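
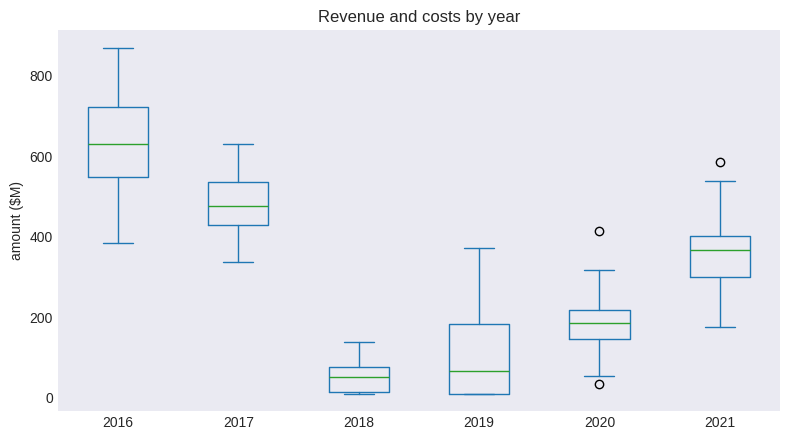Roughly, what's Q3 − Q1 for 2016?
≈ 150

Q3 ≈ 700, Q1 ≈ 550; IQR ≈ 150.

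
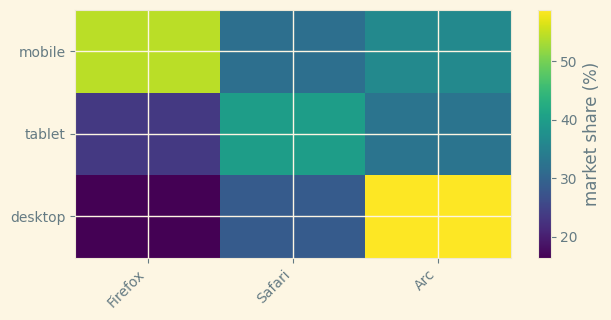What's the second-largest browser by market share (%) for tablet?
Top 3 for tablet: Safari ≈ 40, Arc ≈ 35, Firefox ≈ 25.

Arc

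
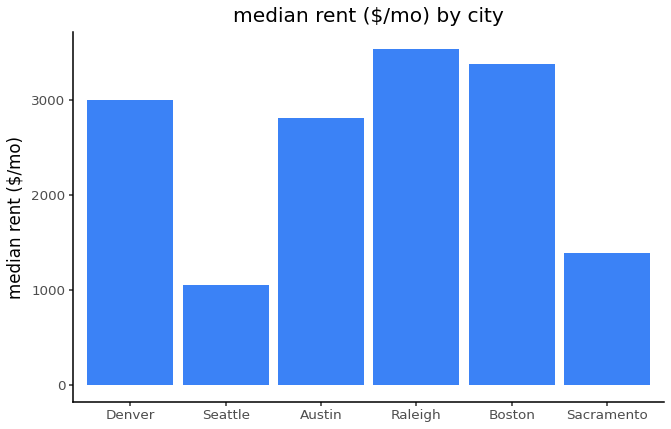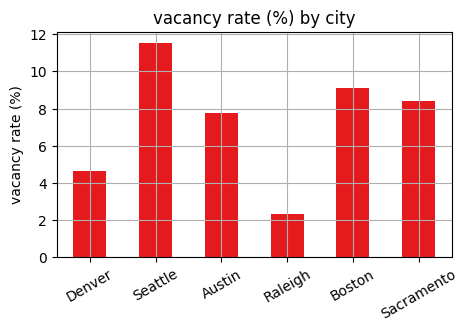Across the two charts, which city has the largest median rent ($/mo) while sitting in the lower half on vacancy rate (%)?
Chart 2 median vacancy rate (%) ≈ 8; below-median cities: Denver, Austin, Raleigh. Among those, Raleigh has the highest median rent ($/mo) (≈ 3500).

Raleigh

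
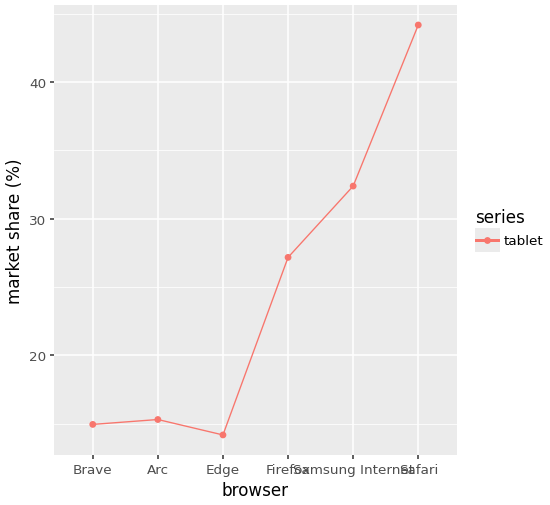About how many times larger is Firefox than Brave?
Firefox ≈ 25, Brave ≈ 15; 25/15 ≈ 1.67.

≈ 1.67×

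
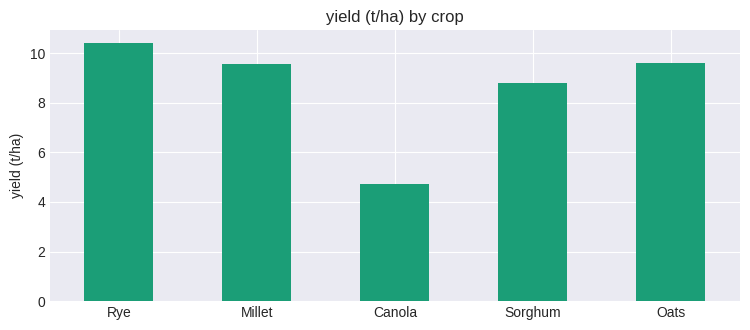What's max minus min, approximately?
Max Rye ≈ 10, min Canola ≈ 5; range ≈ 5.

≈ 5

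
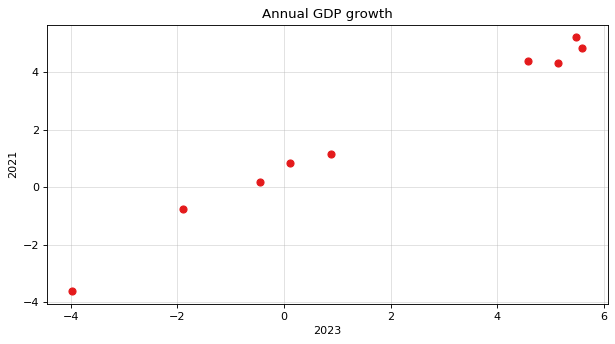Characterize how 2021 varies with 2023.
Points are positively correlated; strong (|r| ≈ 1.0).

positive, strong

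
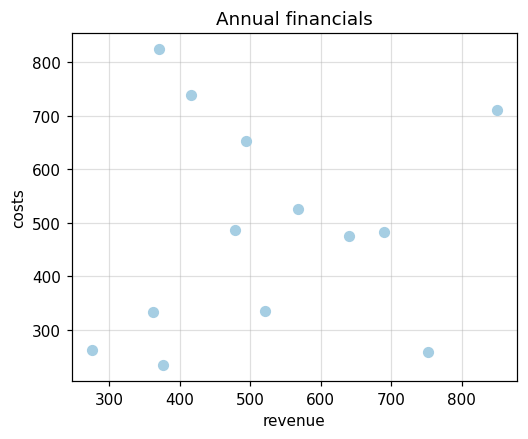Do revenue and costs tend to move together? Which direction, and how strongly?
no clear correlation

Points are roughly uncorrelated; weak (|r| ≈ 0.1).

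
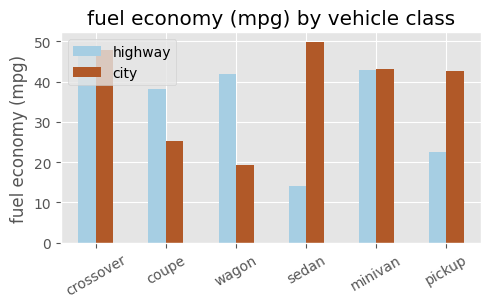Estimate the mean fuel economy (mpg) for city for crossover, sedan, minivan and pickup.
≈ 48

(50 + 50 + 45 + 45) / 4 ≈ 48.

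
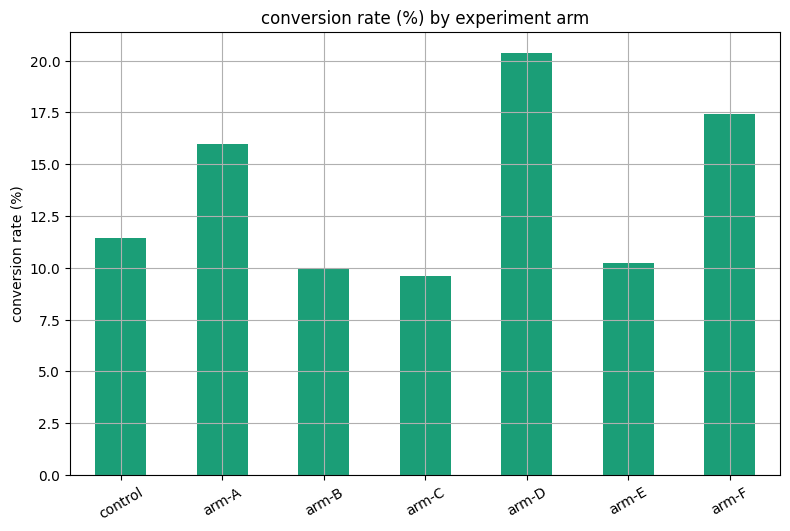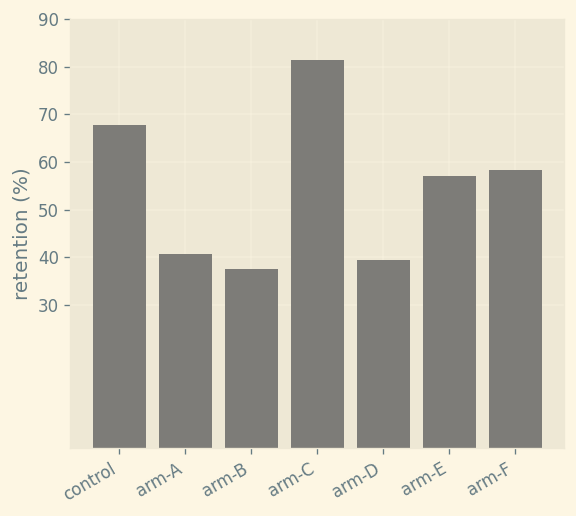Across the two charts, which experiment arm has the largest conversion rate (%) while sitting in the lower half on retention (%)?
arm-D

Chart 2 median retention (%) ≈ 60; below-median experiment arms: arm-A, arm-B, arm-D. Among those, arm-D has the highest conversion rate (%) (≈ 20).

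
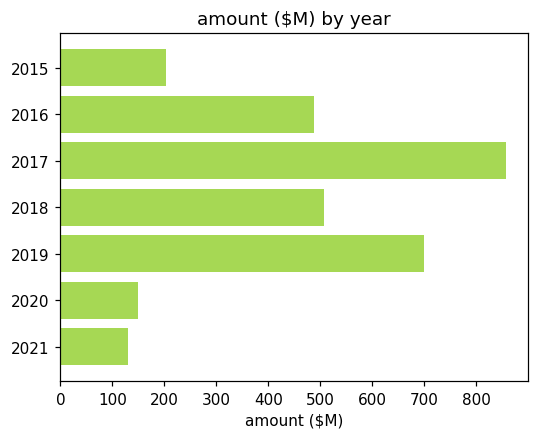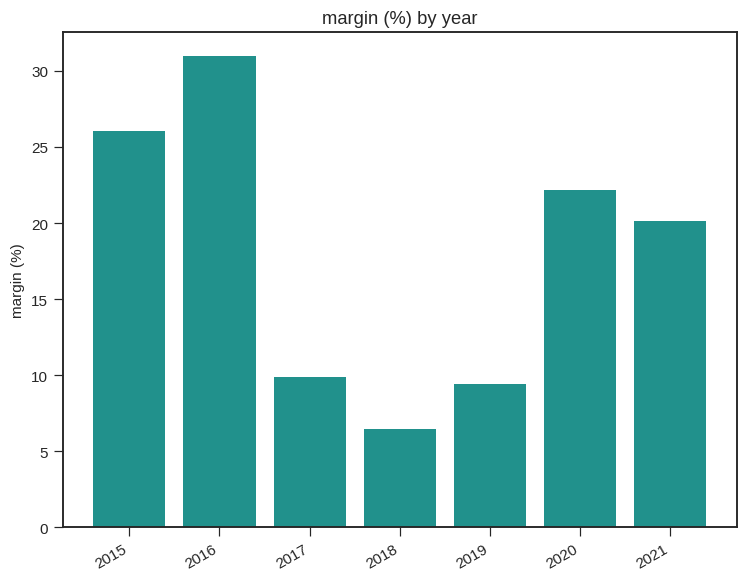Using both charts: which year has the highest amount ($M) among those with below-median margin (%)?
2017

Chart 2 median margin (%) ≈ 20; below-median years: 2017, 2018, 2019. Among those, 2017 has the highest amount ($M) (≈ 900).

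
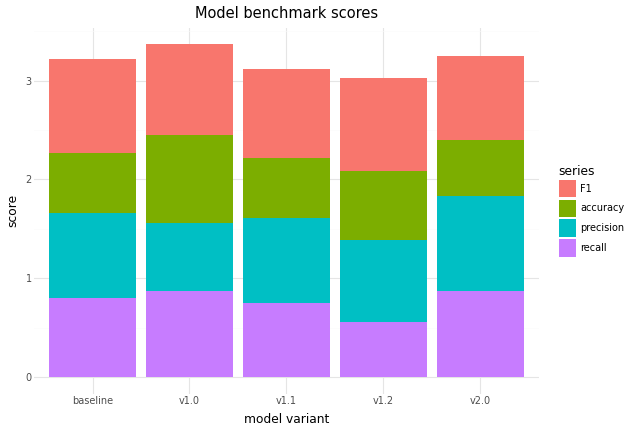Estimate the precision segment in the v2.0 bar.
precision top ≈ 2.0, bottom ≈ 1.0; segment ≈ 1.0.

≈ 1.0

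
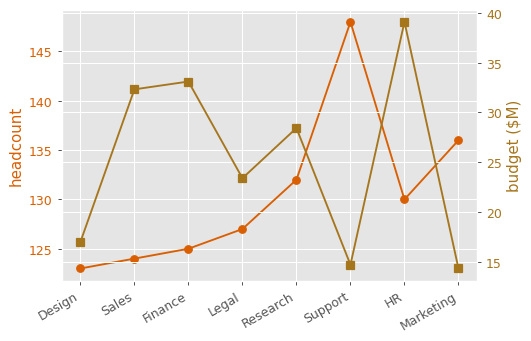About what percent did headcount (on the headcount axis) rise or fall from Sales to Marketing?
≈ +8%

Sales ≈ 125, Marketing ≈ 135; (135 − 125) / 125 ≈ +8%.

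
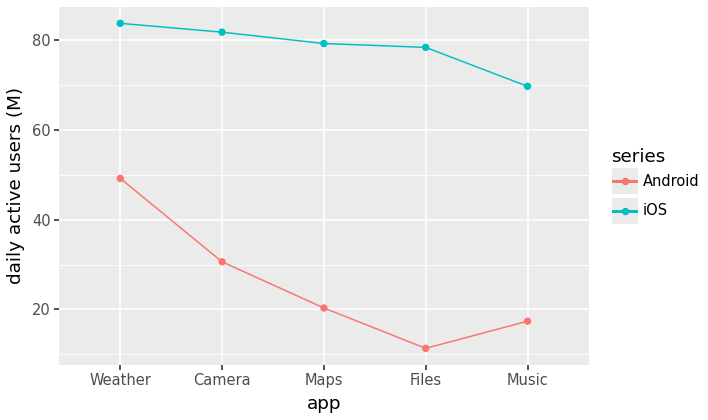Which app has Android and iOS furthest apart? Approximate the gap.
Files, ≈ 70 M

Files: Android ≈ 10, iOS ≈ 80 → gap ≈ 70. Next-largest (Maps) is only ≈ 60.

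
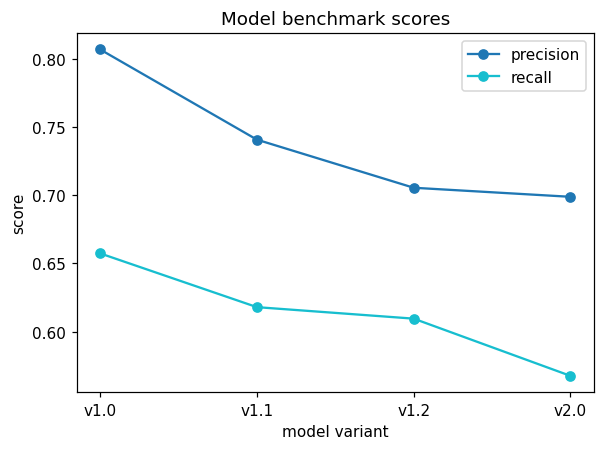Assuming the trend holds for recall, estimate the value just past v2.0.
Last three: 0.62, 0.60, 0.56 → slope ≈ -0.03/step → next ≈ 0.53.

≈ 0.53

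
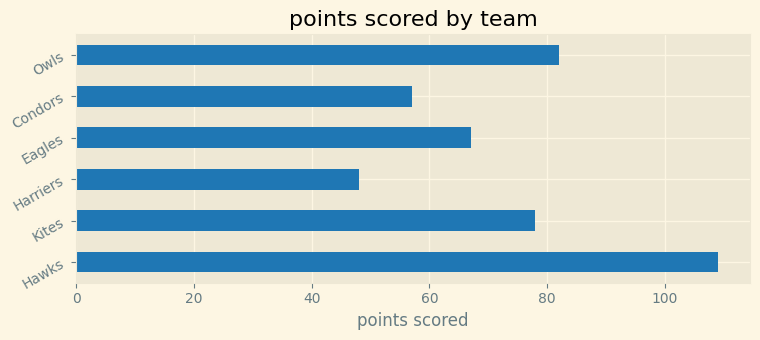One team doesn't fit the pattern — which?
Hawks

Hawks ≈ 110; the rest sit between ≈ 50 and ≈ 80.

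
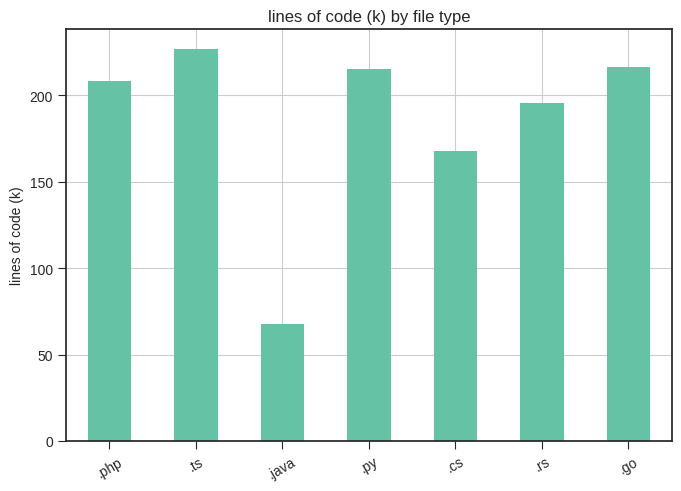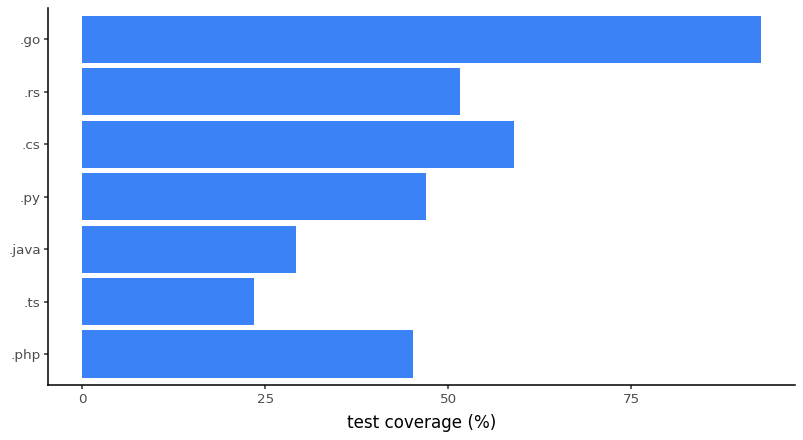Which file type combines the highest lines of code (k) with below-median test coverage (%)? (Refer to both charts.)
Chart 2 median test coverage (%) ≈ 50; below-median file types: .php, .ts, .java. Among those, .ts has the highest lines of code (k) (≈ 225).

.ts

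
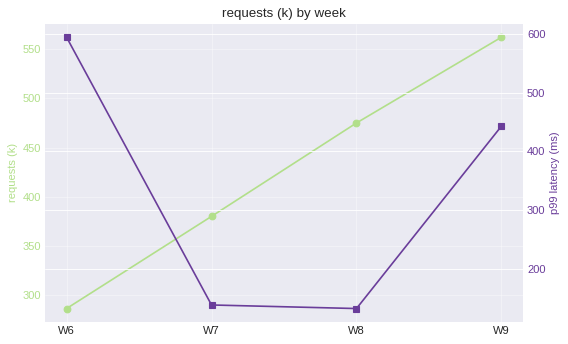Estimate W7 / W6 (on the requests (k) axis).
≈ 1.36×

W7 ≈ 375, W6 ≈ 275; 375/275 ≈ 1.36.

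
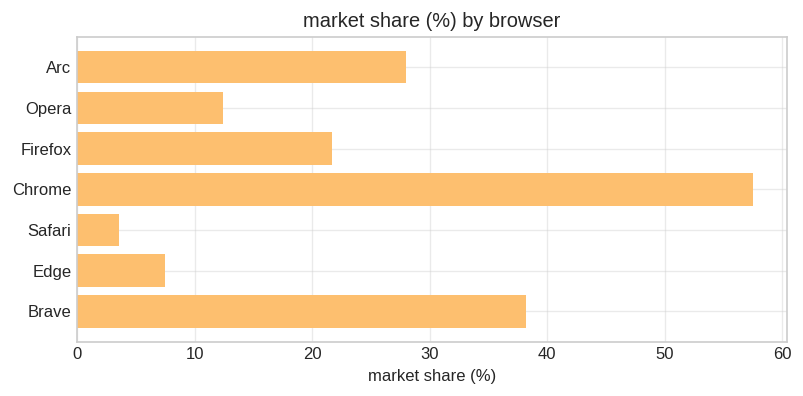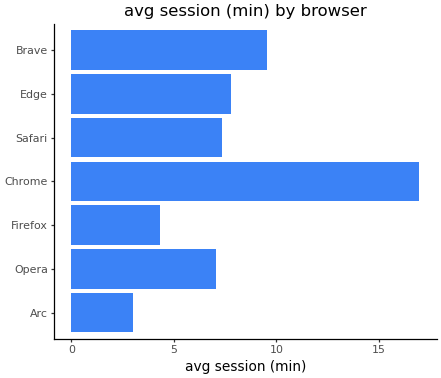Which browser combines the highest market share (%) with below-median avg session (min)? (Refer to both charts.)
Arc

Chart 2 median avg session (min) ≈ 8; below-median browsers: Arc, Opera, Firefox. Among those, Arc has the highest market share (%) (≈ 30).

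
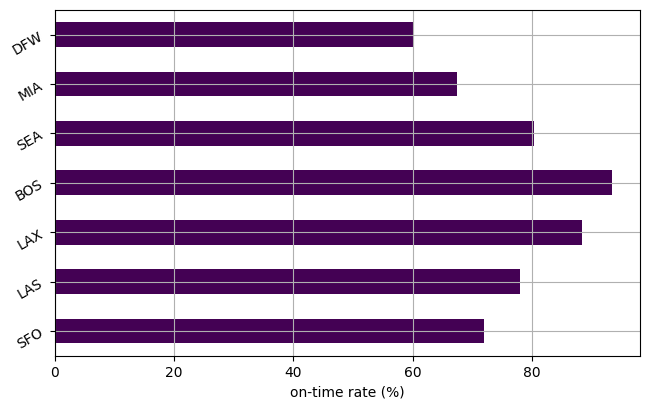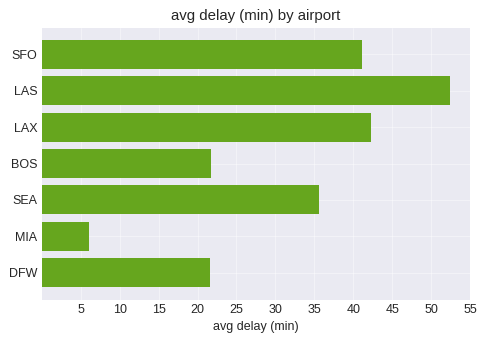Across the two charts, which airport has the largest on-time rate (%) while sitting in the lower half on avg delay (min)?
Chart 2 median avg delay (min) ≈ 35; below-median airports: BOS, MIA, DFW. Among those, BOS has the highest on-time rate (%) (≈ 90).

BOS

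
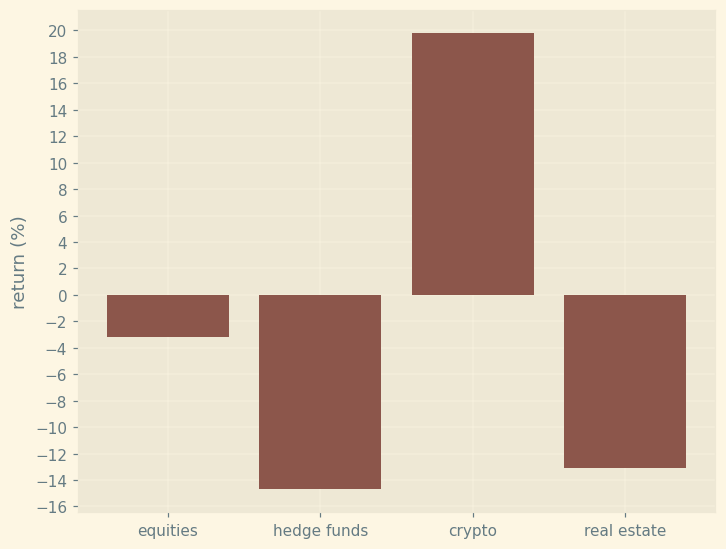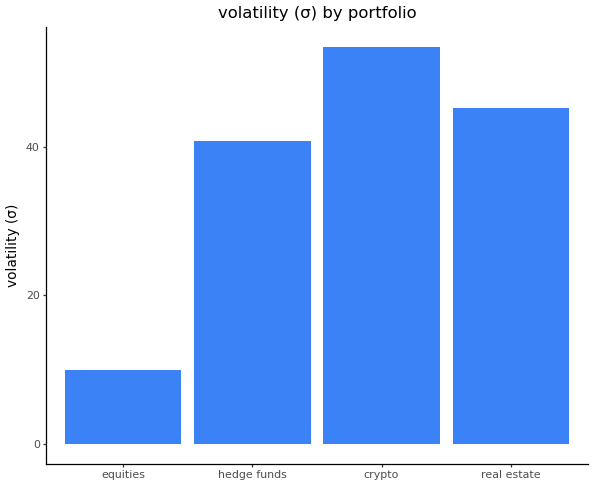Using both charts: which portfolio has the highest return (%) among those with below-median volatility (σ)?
Chart 2 median volatility (σ) ≈ 45; below-median portfolios: equities, hedge funds. Among those, equities has the highest return (%) (≈ -4).

equities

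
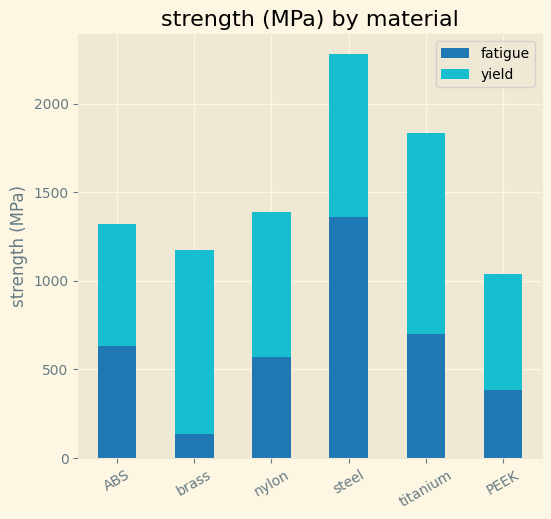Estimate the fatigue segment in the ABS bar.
fatigue top ≈ 600, bottom ≈ 0; segment ≈ 600.

≈ 600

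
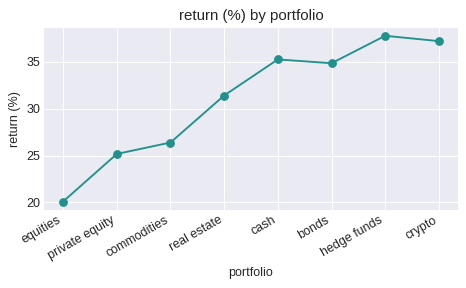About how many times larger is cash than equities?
≈ 1.8×

cash ≈ 36, equities ≈ 20; 36/20 ≈ 1.8.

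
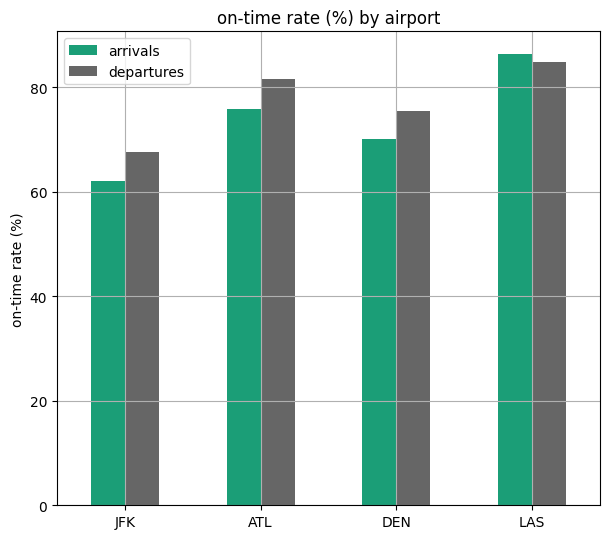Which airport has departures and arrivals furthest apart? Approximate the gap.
JFK, ≈ 10 %

JFK: departures ≈ 70, arrivals ≈ 60 → gap ≈ 10. Next-largest (ATL) is only ≈ 0.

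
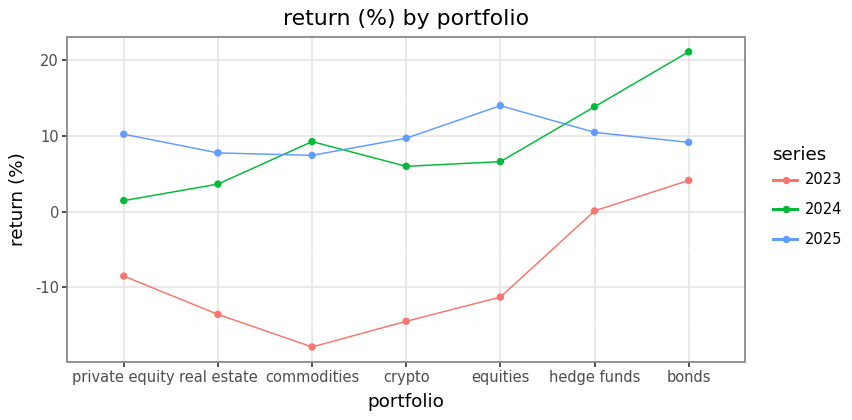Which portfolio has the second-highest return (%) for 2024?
hedge funds

Top 3 for 2024: bonds ≈ 20, hedge funds ≈ 15, commodities ≈ 10.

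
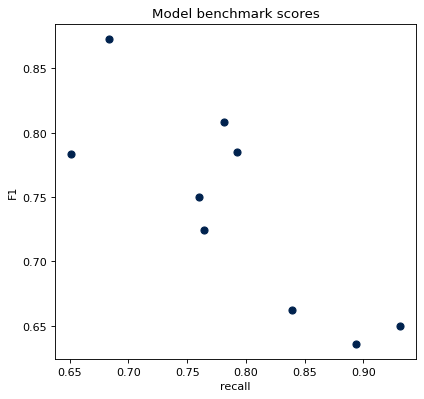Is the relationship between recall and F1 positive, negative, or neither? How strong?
negative, strong

Points are negatively correlated; strong (|r| ≈ 0.8).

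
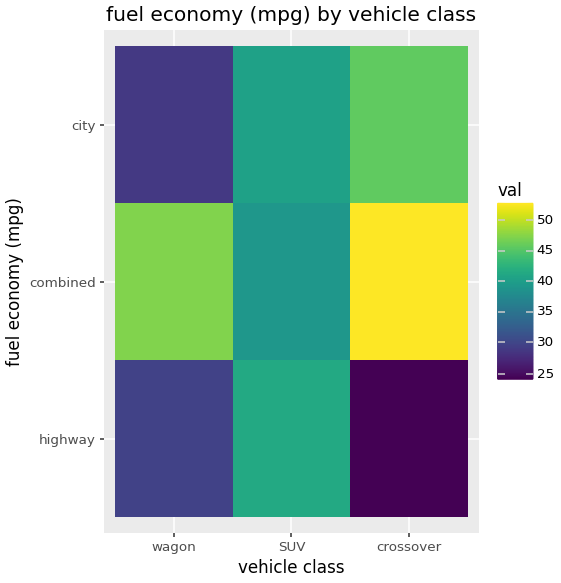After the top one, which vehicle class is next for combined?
Top 3 for combined: crossover ≈ 55, wagon ≈ 45, SUV ≈ 40.

wagon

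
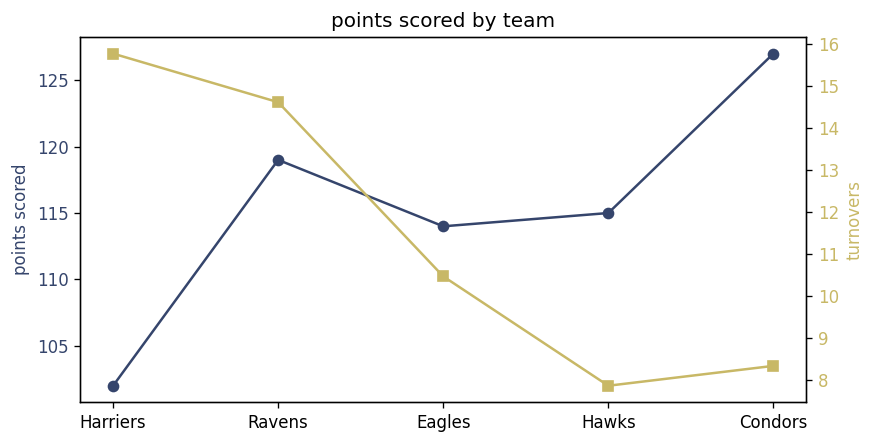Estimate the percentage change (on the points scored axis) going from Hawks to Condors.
Hawks ≈ 115, Condors ≈ 125; (125 − 115) / 115 ≈ +8.7%.

≈ +8.7%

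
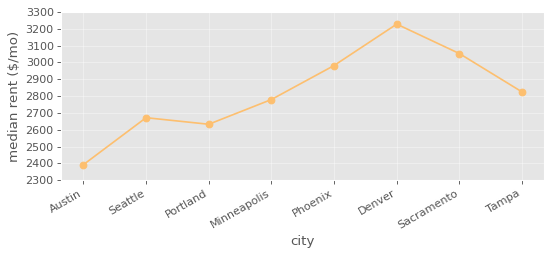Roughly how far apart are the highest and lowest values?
≈ 800

Max Denver ≈ 3200, min Austin ≈ 2400; range ≈ 800.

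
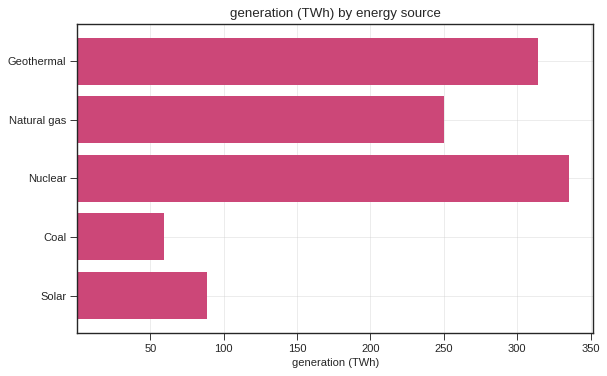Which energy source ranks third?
Top 4: Nuclear ≈ 350, Geothermal ≈ 300, Natural gas ≈ 250, Solar ≈ 100.

Natural gas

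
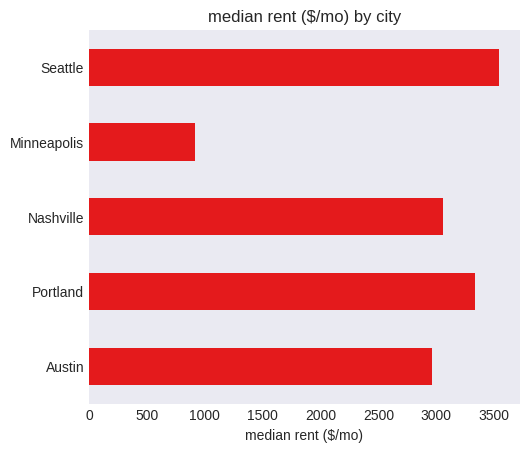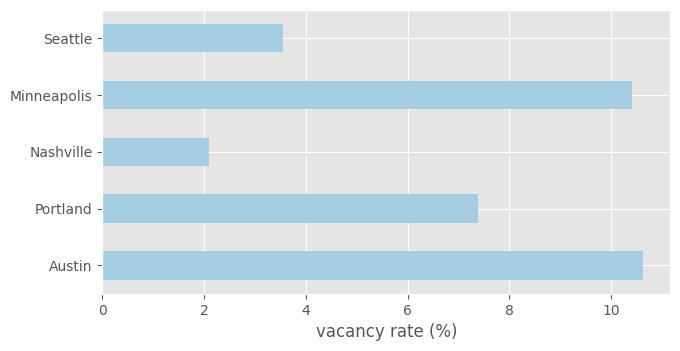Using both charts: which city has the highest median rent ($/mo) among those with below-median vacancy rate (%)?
Seattle

Chart 2 median vacancy rate (%) ≈ 7; below-median cities: Nashville, Seattle. Among those, Seattle has the highest median rent ($/mo) (≈ 3500).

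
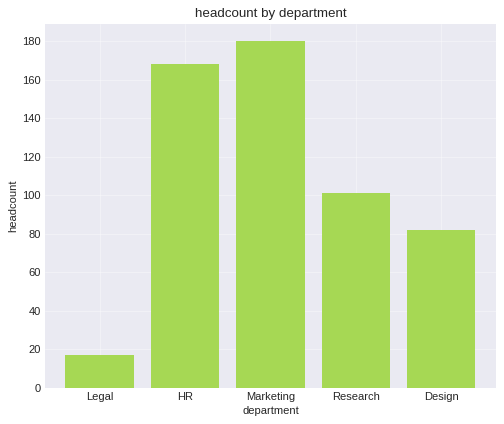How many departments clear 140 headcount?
2

Above 140: HR, Marketing.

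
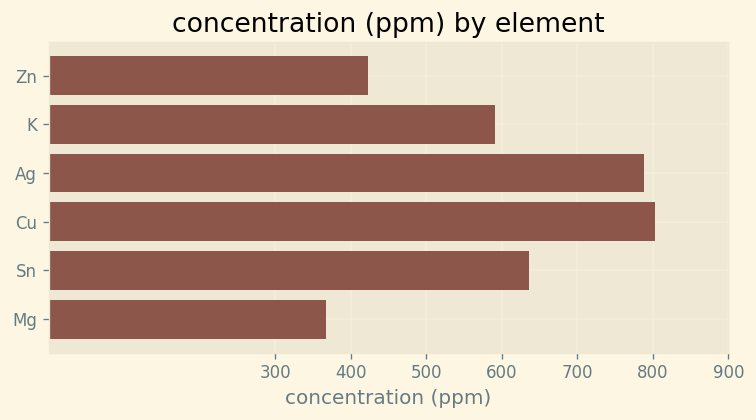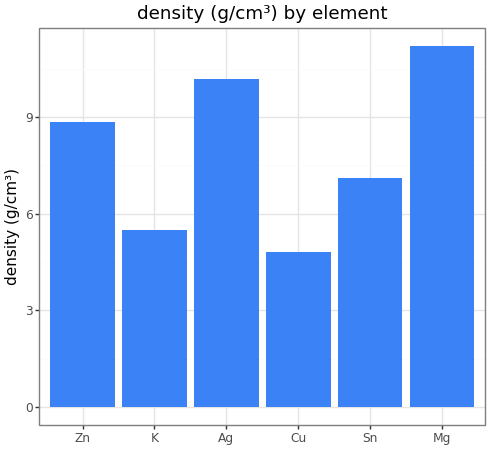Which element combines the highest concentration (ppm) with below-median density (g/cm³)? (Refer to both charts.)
Cu

Chart 2 median density (g/cm³) ≈ 8; below-median elements: K, Cu, Sn. Among those, Cu has the highest concentration (ppm) (≈ 800).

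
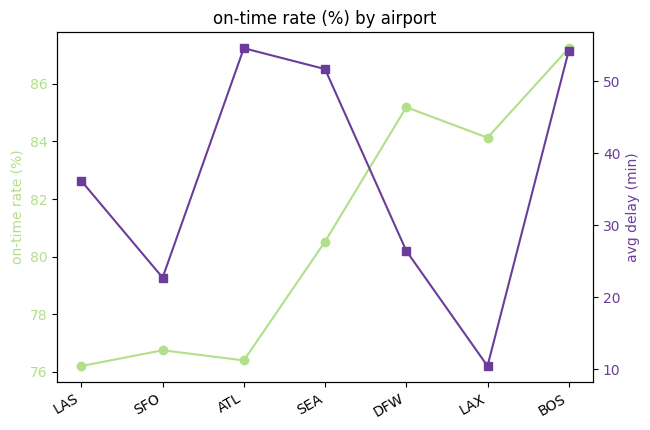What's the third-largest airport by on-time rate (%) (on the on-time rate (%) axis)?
LAX

Top 4 (on the on-time rate (%) axis): BOS ≈ 87, DFW ≈ 85, LAX ≈ 84, SEA ≈ 81.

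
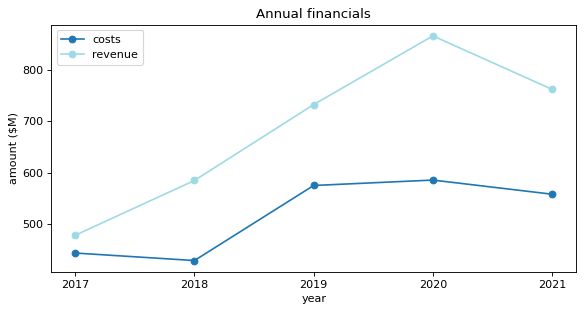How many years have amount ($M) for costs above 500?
3

Above 500: 2019, 2020, 2021.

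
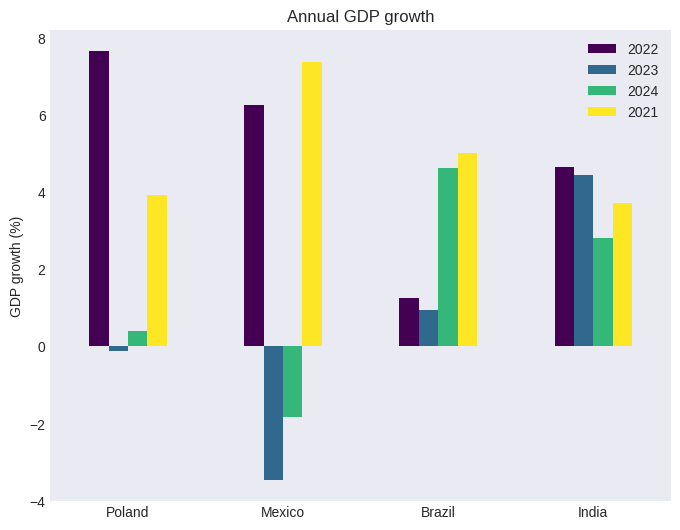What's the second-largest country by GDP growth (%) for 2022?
Mexico

Top 3 for 2022: Poland ≈ 8, Mexico ≈ 6, India ≈ 5.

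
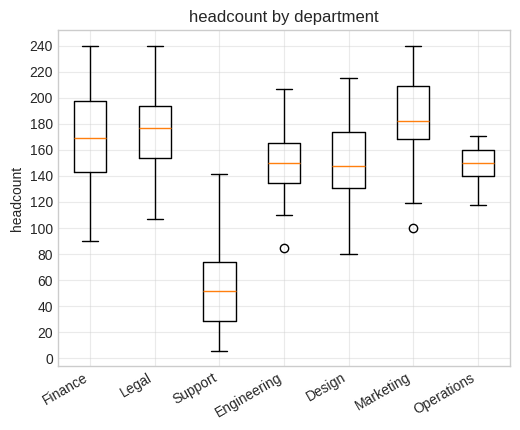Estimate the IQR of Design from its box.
Q3 ≈ 180, Q1 ≈ 140; IQR ≈ 40.

≈ 40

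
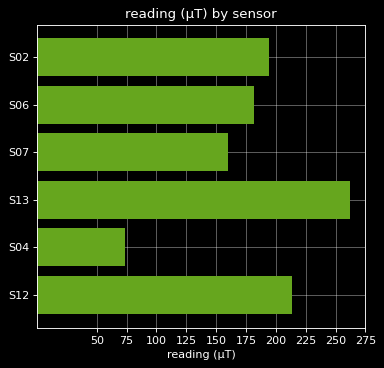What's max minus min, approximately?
Max S13 ≈ 250, min S04 ≈ 75; range ≈ 175.

≈ 175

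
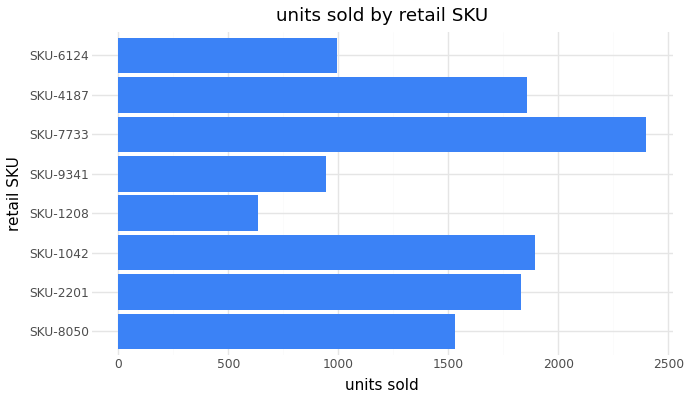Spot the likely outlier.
SKU-1208

SKU-1208 ≈ 600; the rest sit between ≈ 1000 and ≈ 2400.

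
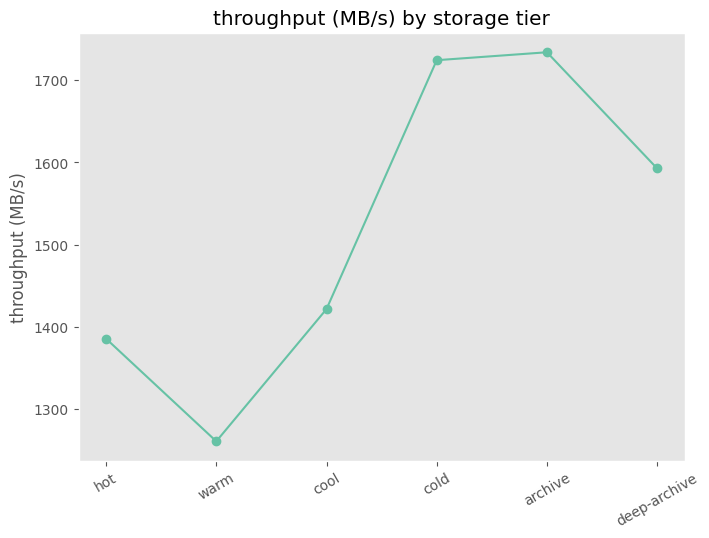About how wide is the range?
Max archive ≈ 1750, min warm ≈ 1250; range ≈ 500.

≈ 500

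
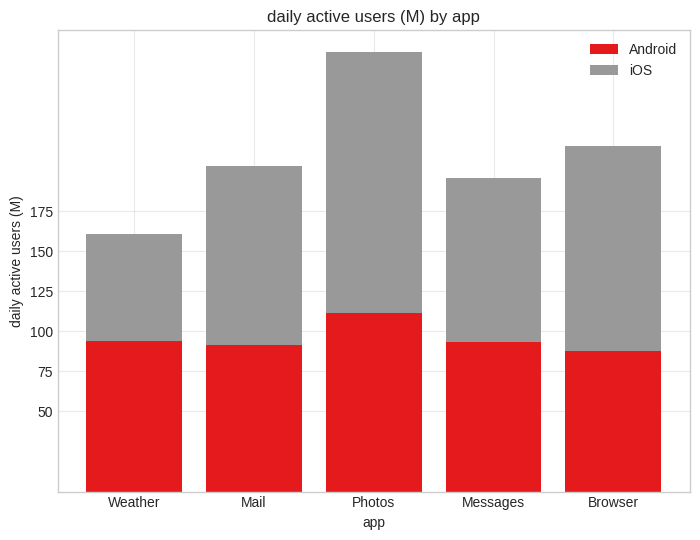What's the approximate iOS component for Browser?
≈ 125

iOS top ≈ 225, bottom ≈ 100; segment ≈ 125.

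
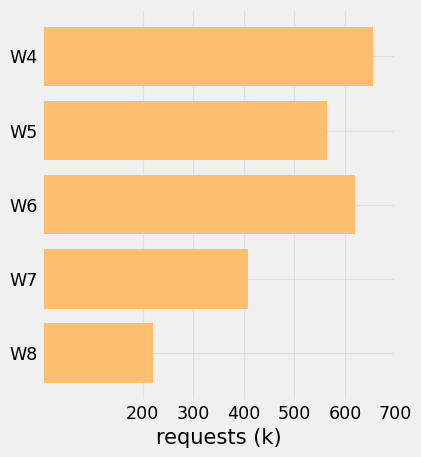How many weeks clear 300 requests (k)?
4

Above 300: W4, W5, W6, W7.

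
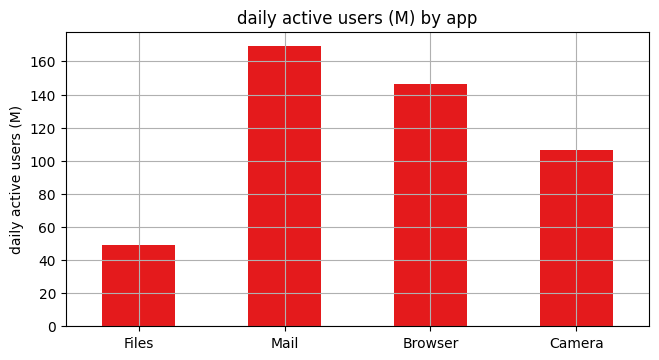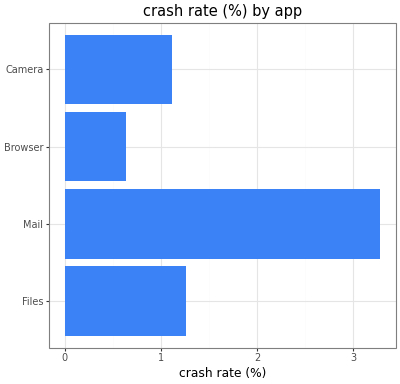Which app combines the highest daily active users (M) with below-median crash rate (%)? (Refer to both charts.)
Chart 2 median crash rate (%) ≈ 1; below-median apps: Browser, Camera. Among those, Browser has the highest daily active users (M) (≈ 140).

Browser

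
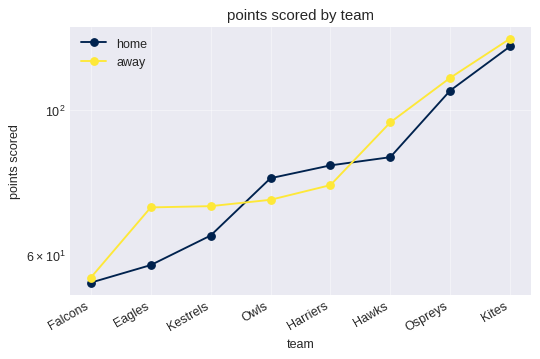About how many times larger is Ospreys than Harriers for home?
Ospreys ≈ 110, Harriers ≈ 80; 110/80 ≈ 1.38.

≈ 1.38×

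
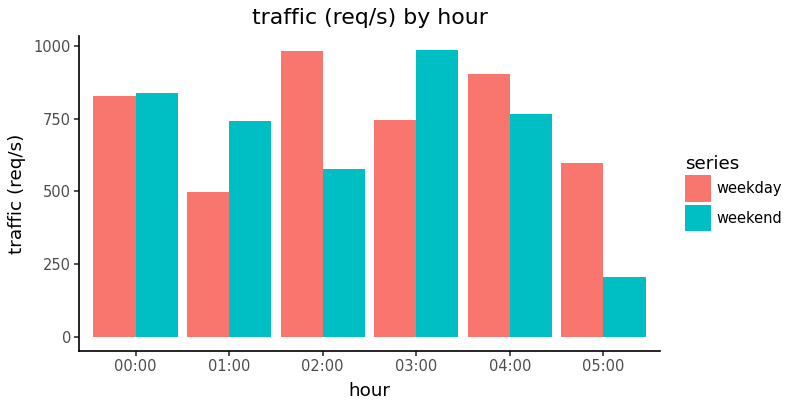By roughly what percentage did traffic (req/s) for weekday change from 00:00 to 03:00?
00:00 ≈ 800, 03:00 ≈ 700; (700 − 800) / 800 ≈ -12.5%.

≈ -12.5%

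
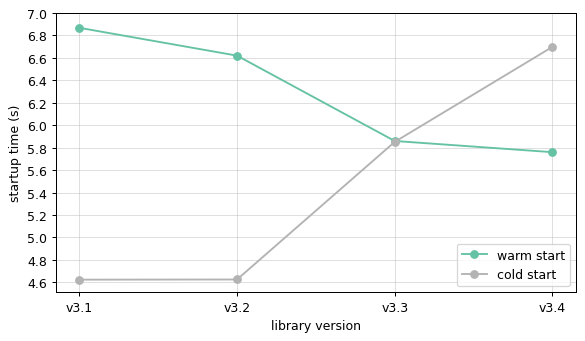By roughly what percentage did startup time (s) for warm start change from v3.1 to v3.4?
≈ -14.7%

v3.1 ≈ 6.8, v3.4 ≈ 5.8; (5.8 − 6.8) / 6.8 ≈ -14.7%.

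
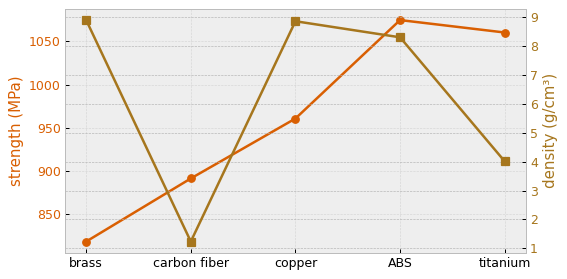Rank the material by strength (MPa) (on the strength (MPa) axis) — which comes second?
titanium

Top 3 (on the strength (MPa) axis): ABS ≈ 1075, titanium ≈ 1050, copper ≈ 950.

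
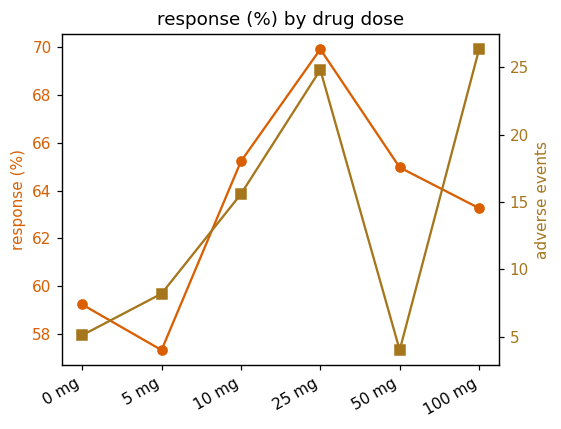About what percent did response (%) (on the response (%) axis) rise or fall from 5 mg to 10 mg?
≈ +13.8%

5 mg ≈ 58, 10 mg ≈ 66; (66 − 58) / 58 ≈ +13.8%.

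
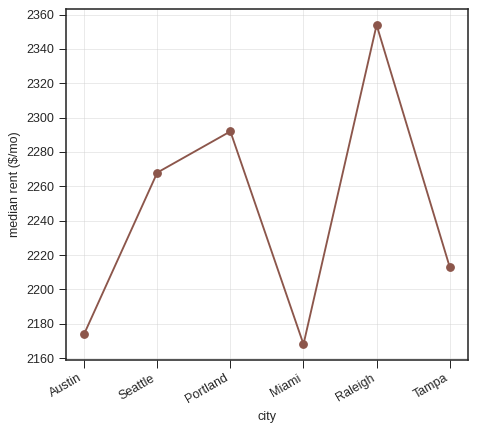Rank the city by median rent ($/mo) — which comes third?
Top 4: Raleigh ≈ 2360, Portland ≈ 2300, Seattle ≈ 2260, Tampa ≈ 2220.

Seattle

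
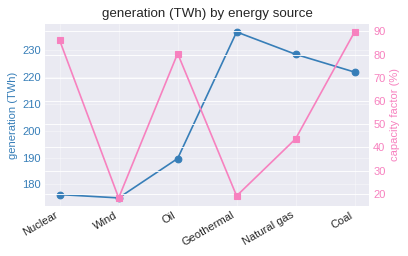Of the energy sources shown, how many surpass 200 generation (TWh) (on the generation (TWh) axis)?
Above 200: Geothermal, Natural gas, Coal.

3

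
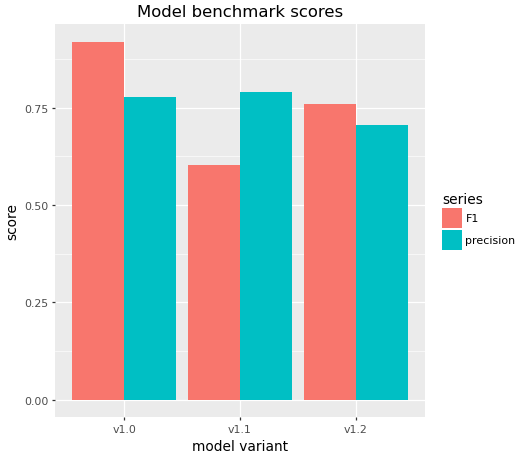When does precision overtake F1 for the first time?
v1.0: precision ≈ 0.8 vs F1 ≈ 0.9 (not yet); v1.1: precision ≈ 0.8 vs F1 ≈ 0.6 (first crossover).

v1.1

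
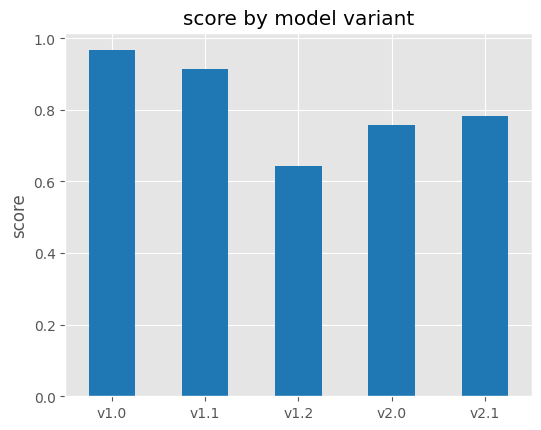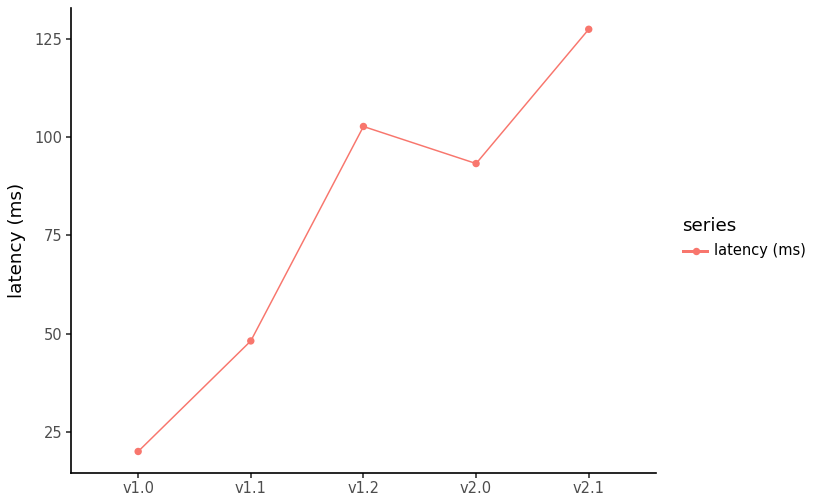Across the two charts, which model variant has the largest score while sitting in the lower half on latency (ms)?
v1.0

Chart 2 median latency (ms) ≈ 100; below-median model variants: v1.0, v1.1. Among those, v1.0 has the highest score (≈ 1).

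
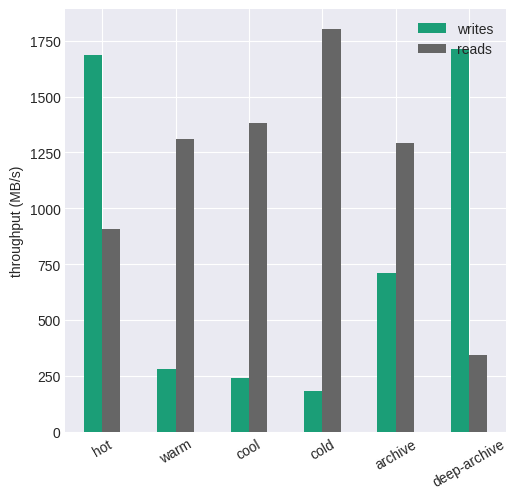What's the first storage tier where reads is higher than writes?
hot: reads ≈ 1000 vs writes ≈ 1600 (not yet); warm: reads ≈ 1400 vs writes ≈ 200 (first crossover).

warm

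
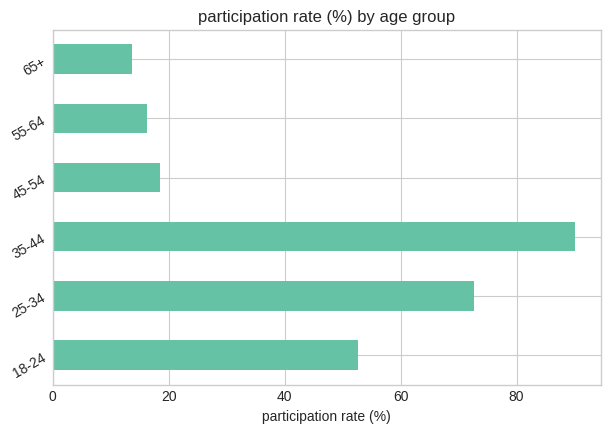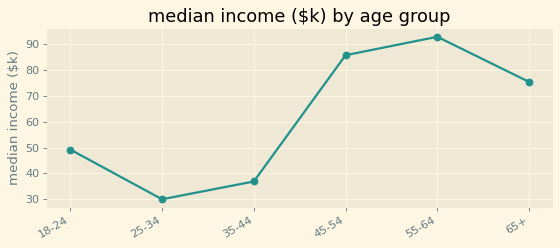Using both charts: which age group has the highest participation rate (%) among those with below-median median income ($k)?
Chart 2 median median income ($k) ≈ 60; below-median age groups: 18-24, 25-34, 35-44. Among those, 35-44 has the highest participation rate (%) (≈ 90).

35-44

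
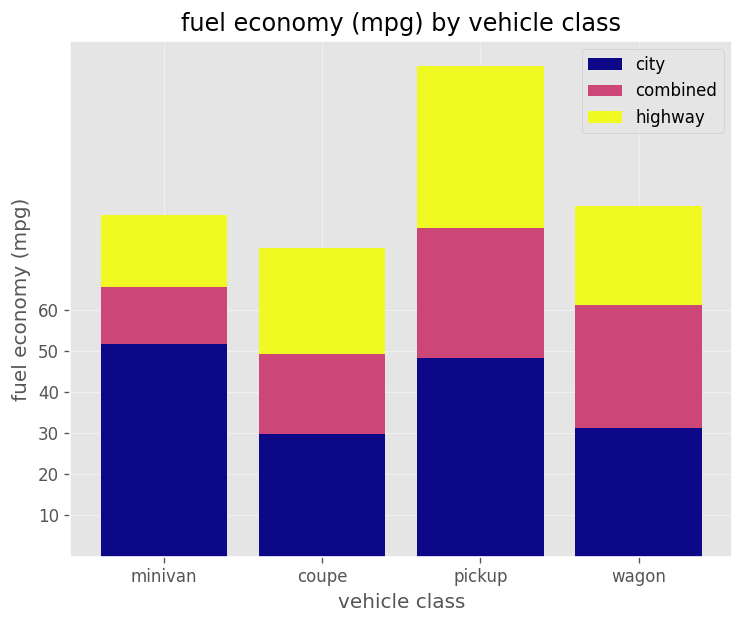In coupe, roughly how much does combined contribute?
combined top ≈ 50, bottom ≈ 30; segment ≈ 20.

≈ 20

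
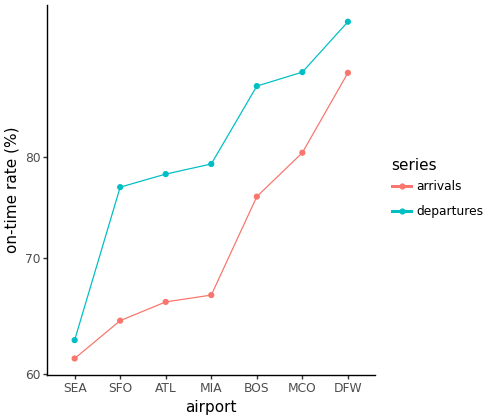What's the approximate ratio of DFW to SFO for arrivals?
DFW ≈ 90, SFO ≈ 65; 90/65 ≈ 1.38.

≈ 1.38×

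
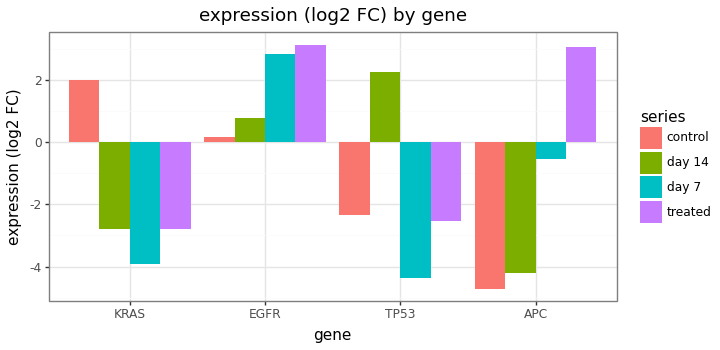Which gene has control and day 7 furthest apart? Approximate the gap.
KRAS: control ≈ 2, day 7 ≈ -4 → gap ≈ 6. Next-largest (APC) is only ≈ 4.

KRAS, ≈ 6 log2 FC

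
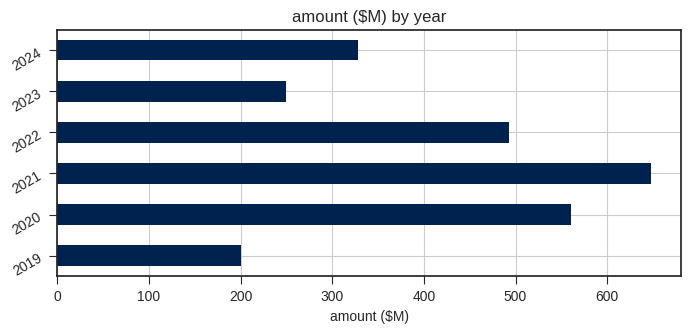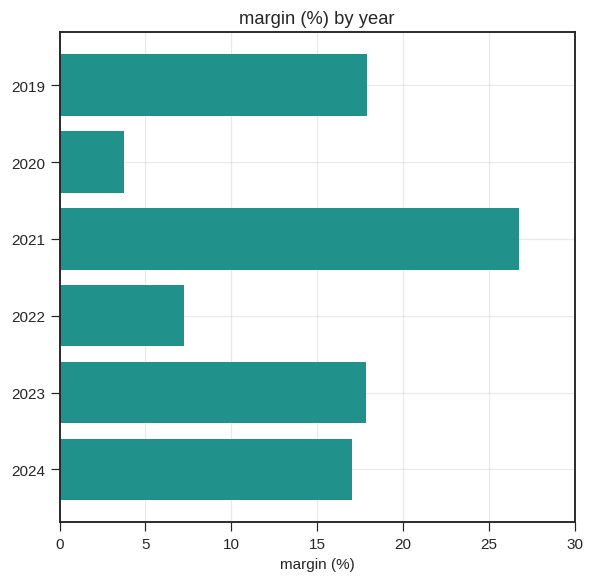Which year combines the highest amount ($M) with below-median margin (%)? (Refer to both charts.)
2020

Chart 2 median margin (%) ≈ 15; below-median years: 2020, 2022, 2024. Among those, 2020 has the highest amount ($M) (≈ 600).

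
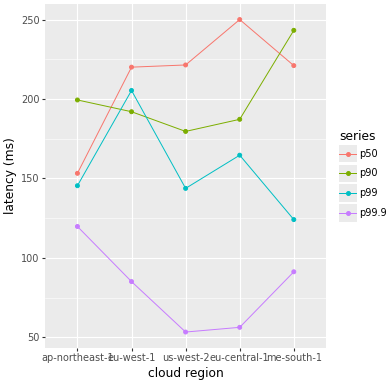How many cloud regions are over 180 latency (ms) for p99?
1

Above 180: eu-west-1.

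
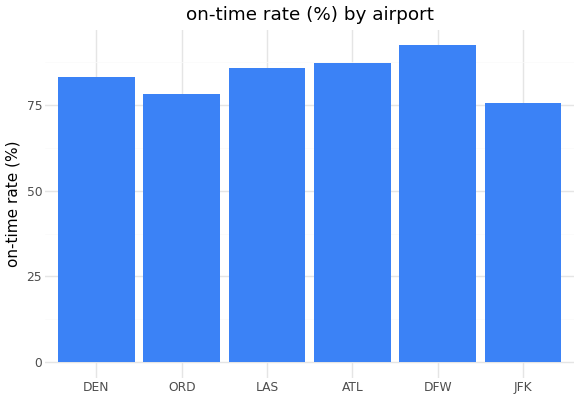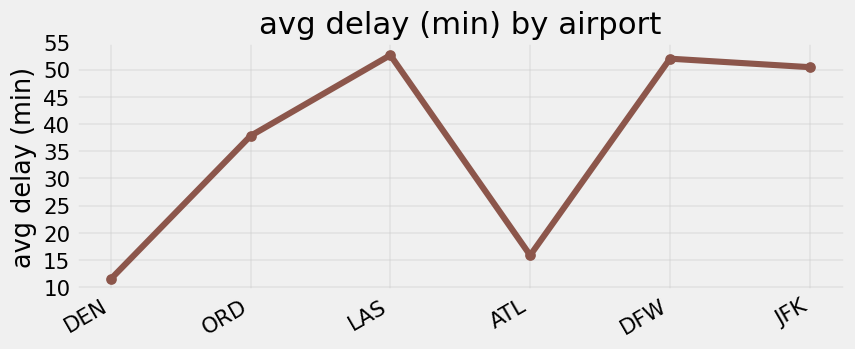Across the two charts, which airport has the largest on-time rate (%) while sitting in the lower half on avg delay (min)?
Chart 2 median avg delay (min) ≈ 45; below-median airports: DEN, ORD, ATL. Among those, ATL has the highest on-time rate (%) (≈ 90).

ATL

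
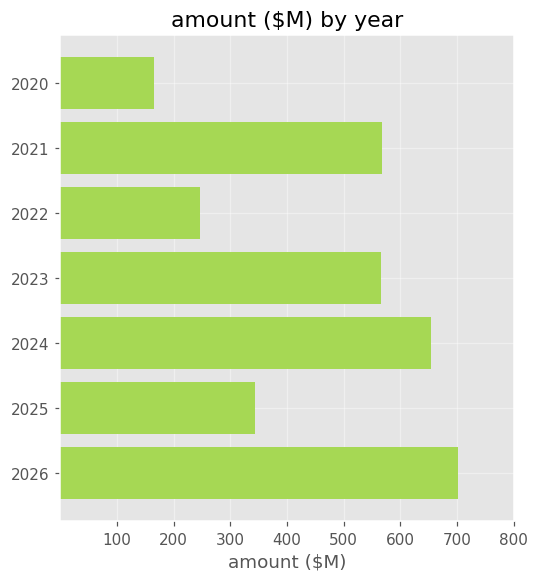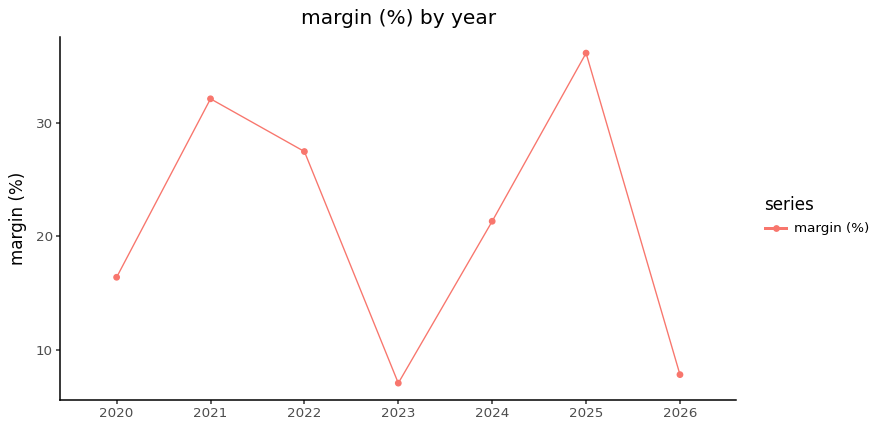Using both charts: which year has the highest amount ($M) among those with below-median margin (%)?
Chart 2 median margin (%) ≈ 20; below-median years: 2020, 2023, 2026. Among those, 2026 has the highest amount ($M) (≈ 700).

2026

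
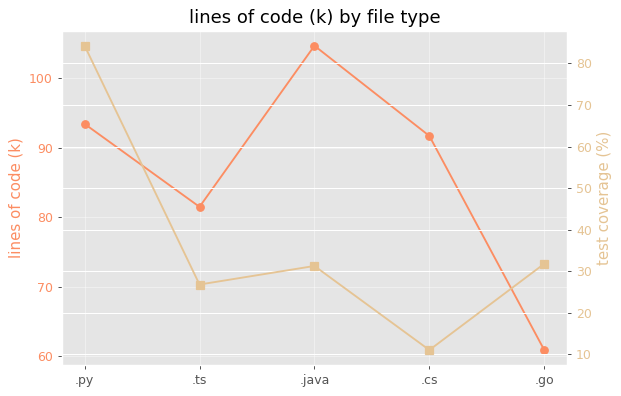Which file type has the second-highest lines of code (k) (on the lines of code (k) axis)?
Top 3 (on the lines of code (k) axis): .java ≈ 105, .py ≈ 95, .cs ≈ 90.

.py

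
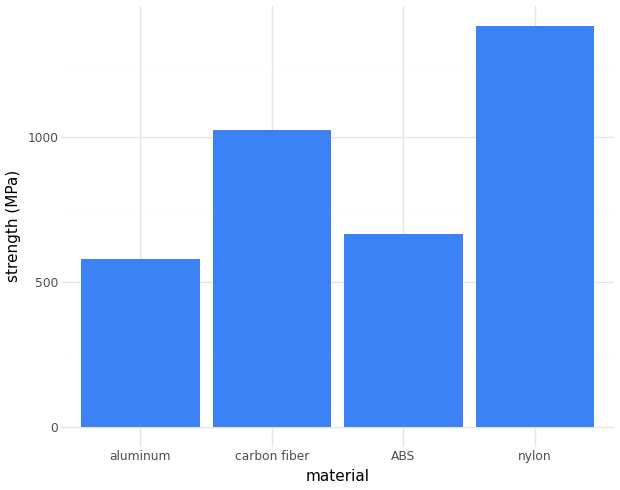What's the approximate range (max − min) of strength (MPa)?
Max nylon ≈ 1400, min aluminum ≈ 600; range ≈ 800.

≈ 800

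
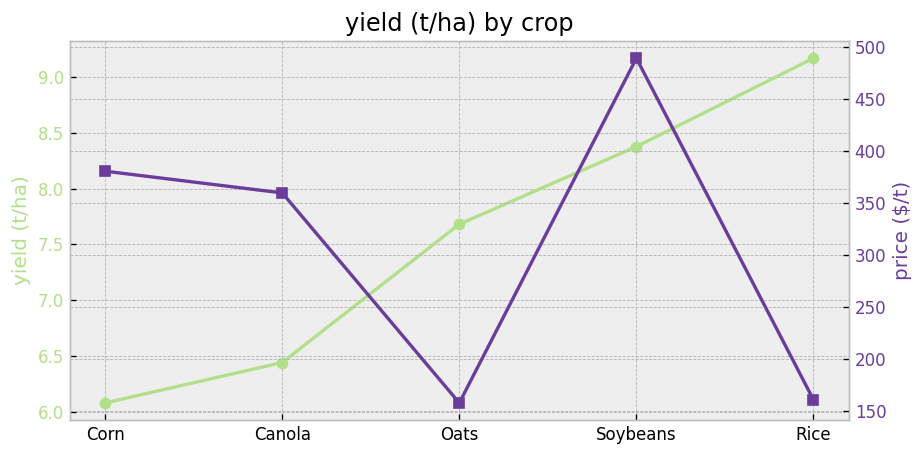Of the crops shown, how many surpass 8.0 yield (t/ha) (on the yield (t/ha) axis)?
2

Above 8.0: Soybeans, Rice.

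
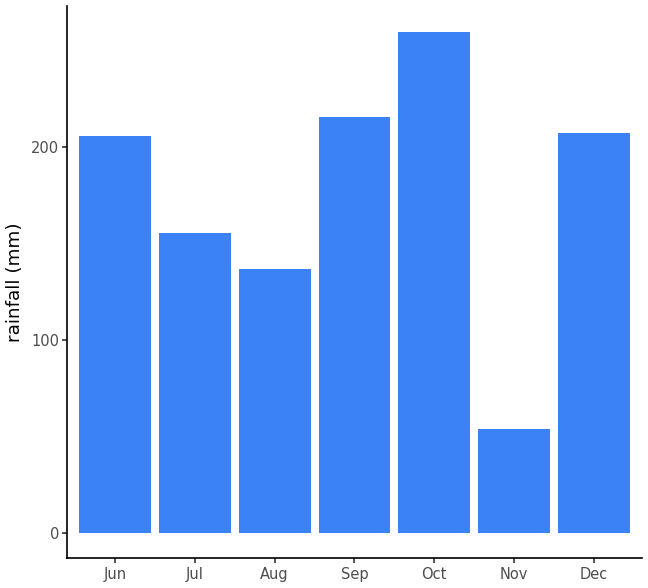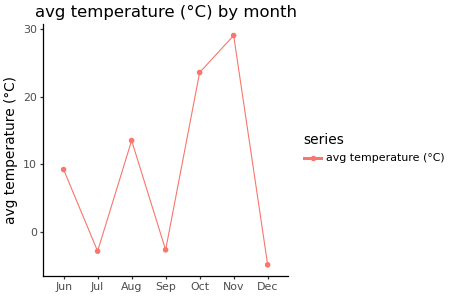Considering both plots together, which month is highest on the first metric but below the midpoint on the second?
Sep

Chart 2 median avg temperature (°C) ≈ 10; below-median months: Jul, Sep, Dec. Among those, Sep has the highest rainfall (mm) (≈ 225).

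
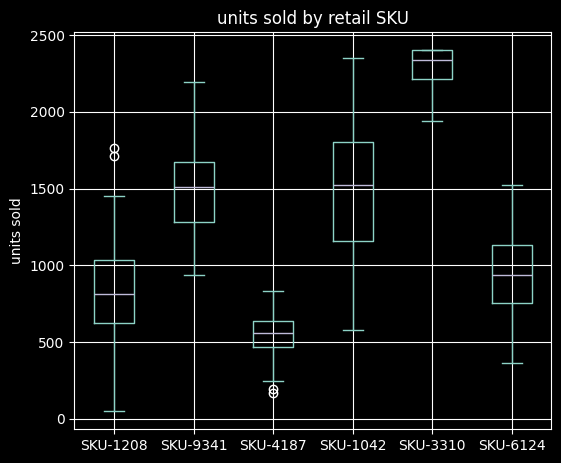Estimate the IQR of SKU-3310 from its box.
Q3 ≈ 2400, Q1 ≈ 2200; IQR ≈ 200.

≈ 200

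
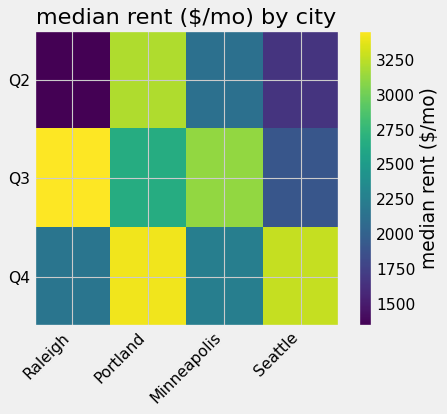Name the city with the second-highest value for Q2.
Top 3 for Q2: Portland ≈ 3200, Minneapolis ≈ 2200, Seattle ≈ 1600.

Minneapolis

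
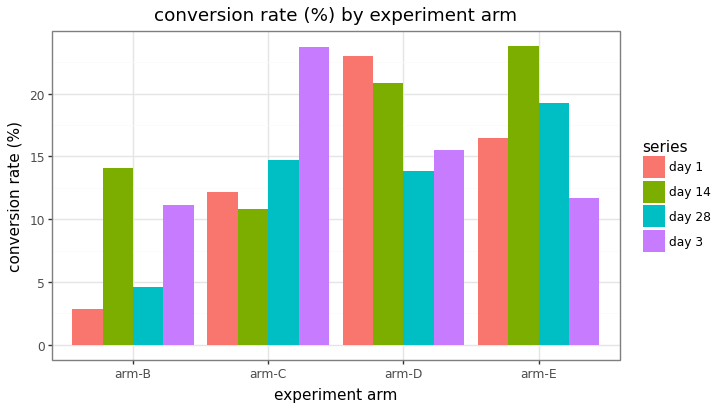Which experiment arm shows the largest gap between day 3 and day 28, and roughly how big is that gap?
arm-C: day 3 ≈ 24, day 28 ≈ 14 → gap ≈ 10. Next-largest (arm-E) is only ≈ 8.

arm-C, ≈ 10 %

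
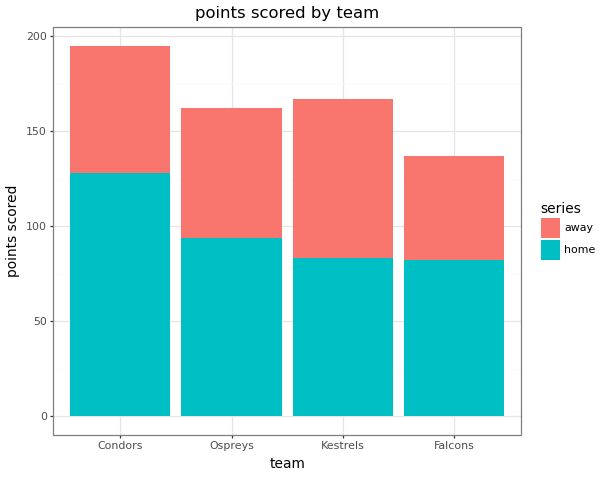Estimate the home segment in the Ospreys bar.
≈ 100

home top ≈ 100, bottom ≈ 0; segment ≈ 100.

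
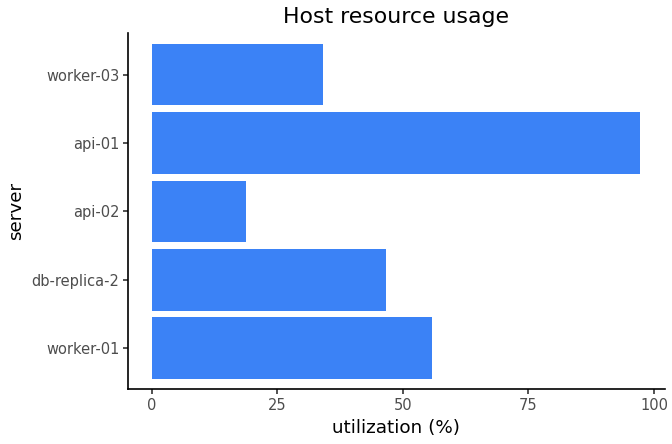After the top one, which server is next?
Top 3: api-01 ≈ 100, worker-01 ≈ 60, db-replica-2 ≈ 50.

worker-01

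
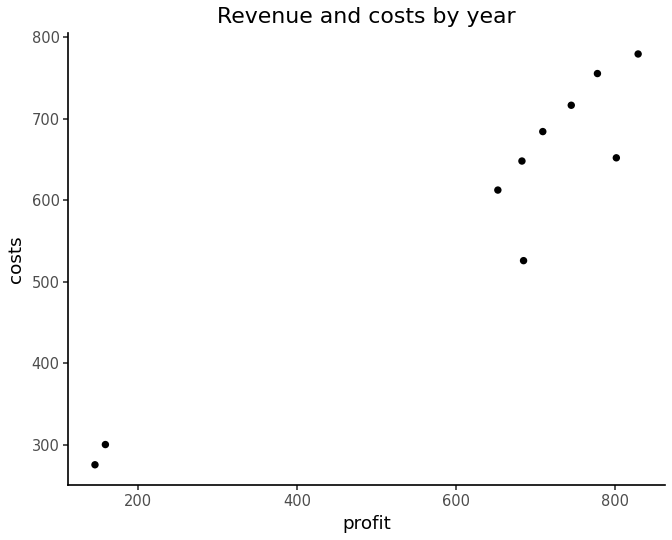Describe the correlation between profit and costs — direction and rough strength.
Points are positively correlated; strong (|r| ≈ 1.0).

positive, strong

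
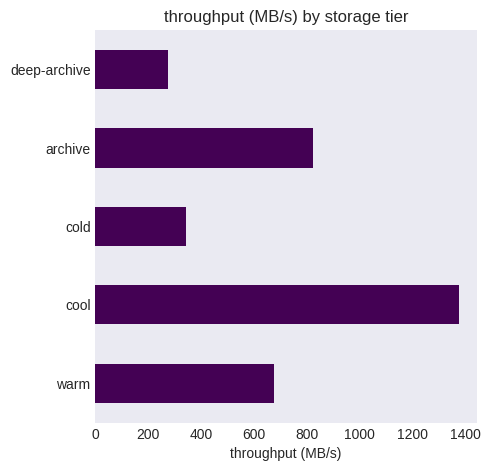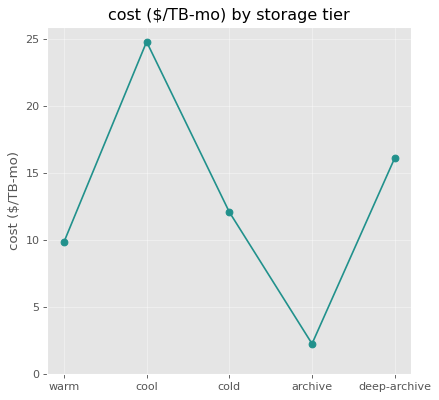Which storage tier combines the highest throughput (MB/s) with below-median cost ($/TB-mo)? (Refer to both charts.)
Chart 2 median cost ($/TB-mo) ≈ 10; below-median storage tiers: warm, archive. Among those, archive has the highest throughput (MB/s) (≈ 800).

archive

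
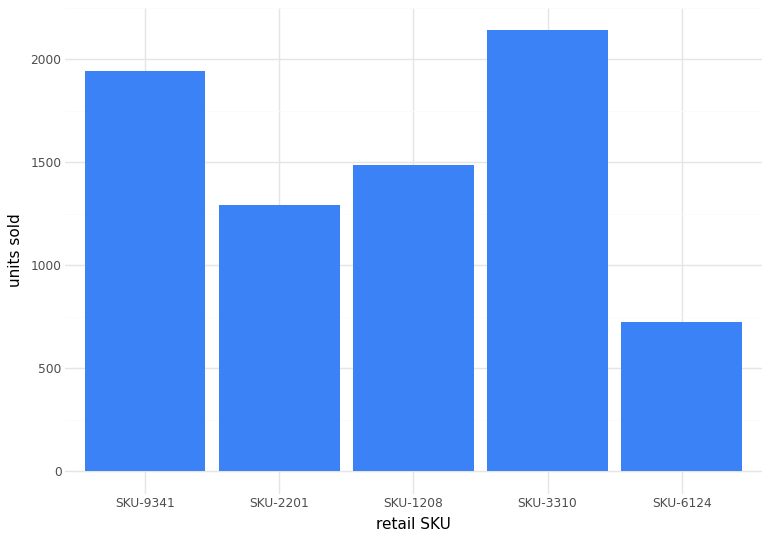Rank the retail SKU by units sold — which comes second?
Top 3: SKU-3310 ≈ 2200, SKU-9341 ≈ 2000, SKU-1208 ≈ 1400.

SKU-9341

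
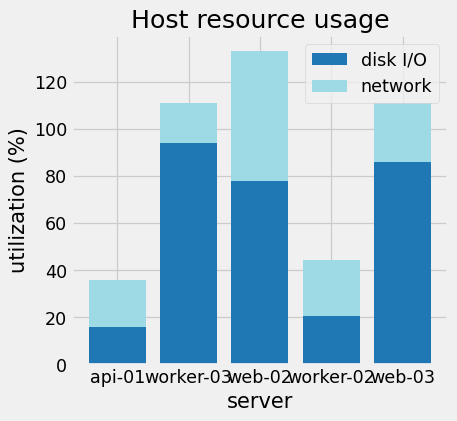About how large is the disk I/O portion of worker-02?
≈ 20

disk I/O top ≈ 20, bottom ≈ 0; segment ≈ 20.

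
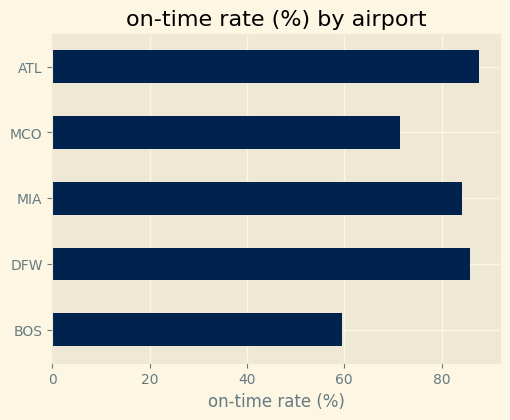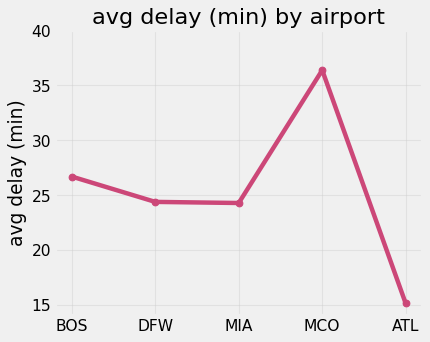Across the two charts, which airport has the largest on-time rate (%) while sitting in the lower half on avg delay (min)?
Chart 2 median avg delay (min) ≈ 25; below-median airports: MIA, ATL. Among those, ATL has the highest on-time rate (%) (≈ 90).

ATL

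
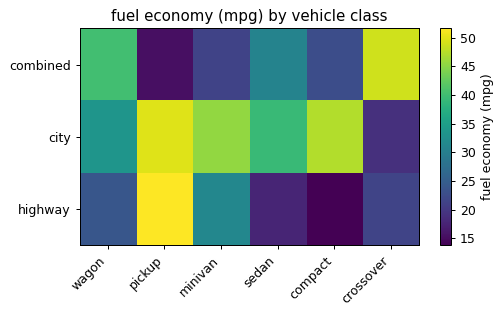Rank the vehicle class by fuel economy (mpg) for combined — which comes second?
Top 3 for combined: crossover ≈ 50, wagon ≈ 40, sedan ≈ 30.

wagon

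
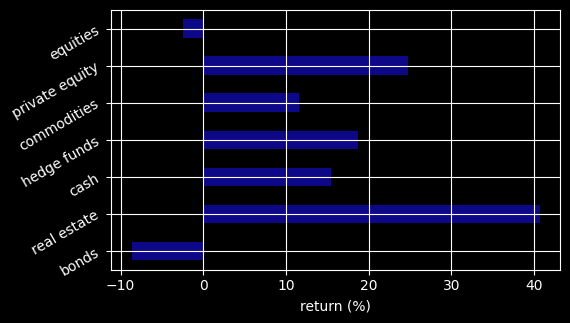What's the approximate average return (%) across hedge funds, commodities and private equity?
(20 + 10 + 25) / 3 ≈ 18.

≈ 18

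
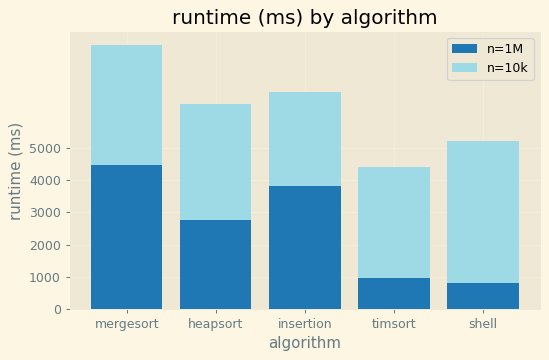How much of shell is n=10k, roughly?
≈ 4000

n=10k top ≈ 5000, bottom ≈ 1000; segment ≈ 4000.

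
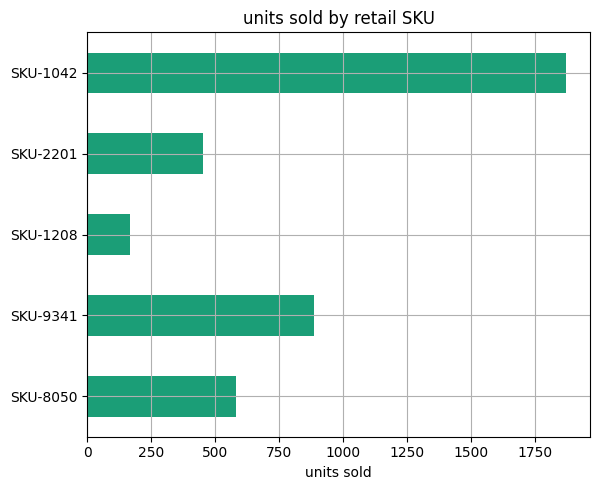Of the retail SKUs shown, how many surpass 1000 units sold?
Above 1000: SKU-1042.

1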